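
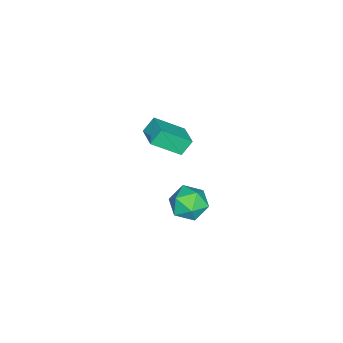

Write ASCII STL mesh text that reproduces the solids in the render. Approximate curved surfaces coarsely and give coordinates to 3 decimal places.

solid 
facet normal -0.407 0.687 -0.602
outer loop
vertex -3.46 -0.278 -0.935
vertex -2.524 0.472 -0.712
vertex -3.009 -0.63 -1.642
endloop
endfacet
facet normal -0.767 -0.615 -0.183
outer loop
vertex -2.296 -1.832 -0.588
vertex -3.46 -0.278 -0.935
vertex -3.009 -0.63 -1.642
endloop
endfacet
facet normal -0.407 0.687 -0.602
outer loop
vertex -3.009 -0.63 -1.642
vertex -2.524 0.472 -0.712
vertex -2.073 0.12 -1.419
endloop
endfacet
facet normal 0.496 -0.388 -0.777
outer loop
vertex -2.073 0.12 -1.419
vertex -2.296 -1.832 -0.588
vertex -3.009 -0.63 -1.642
endloop
endfacet
facet normal -0.496 0.388 0.777
outer loop
vertex -3.46 -0.278 -0.935
vertex -1.811 -0.73 0.342
vertex -2.524 0.472 -0.712
endloop
endfacet
facet normal -0.767 -0.615 -0.183
outer loop
vertex -2.747 -1.48 0.119
vertex -3.46 -0.278 -0.935
vertex -2.296 -1.832 -0.588
endloop
endfacet
facet normal -0.496 0.388 0.777
outer loop
vertex -2.747 -1.48 0.119
vertex -1.811 -0.73 0.342
vertex -3.46 -0.278 -0.935
endloop
endfacet
facet normal 0.767 0.615 0.183
outer loop
vertex -2.524 0.472 -0.712
vertex -1.811 -0.73 0.342
vertex -2.073 0.12 -1.419
endloop
endfacet
facet normal 0.496 -0.388 -0.777
outer loop
vertex -1.36 -1.082 -0.365
vertex -2.296 -1.832 -0.588
vertex -2.073 0.12 -1.419
endloop
endfacet
facet normal 0.767 0.615 0.183
outer loop
vertex -2.073 0.12 -1.419
vertex -1.811 -0.73 0.342
vertex -1.36 -1.082 -0.365
endloop
endfacet
facet normal 0.407 -0.687 0.602
outer loop
vertex -1.36 -1.082 -0.365
vertex -2.747 -1.48 0.119
vertex -2.296 -1.832 -0.588
endloop
endfacet
facet normal 0.407 -0.687 0.602
outer loop
vertex -1.811 -0.73 0.342
vertex -2.747 -1.48 0.119
vertex -1.36 -1.082 -0.365
endloop
endfacet
facet normal -0.927 0.155 -0.341
outer loop
vertex 2.548 2.885 0.513
vertex 2.287 2.062 0.848
vertex 2.22 2.819 1.375
endloop
endfacet
facet normal -0.610 0.773 -0.173
outer loop
vertex 2.548 2.885 0.513
vertex 2.22 2.819 1.375
vertex 2.952 3.357 1.198
endloop
endfacet
facet normal -0.014 0.827 -0.562
outer loop
vertex 2.548 2.885 0.513
vertex 2.952 3.357 1.198
vertex 3.471 2.933 0.56
endloop
endfacet
facet normal 0.037 0.243 -0.969
outer loop
vertex 2.548 2.885 0.513
vertex 3.471 2.933 0.56
vertex 3.06 2.133 0.344
endloop
endfacet
facet normal -0.527 -0.172 -0.832
outer loop
vertex 2.548 2.885 0.513
vertex 3.06 2.133 0.344
vertex 2.287 2.062 0.848
endloop
endfacet
facet normal -0.424 0.746 0.515
outer loop
vertex 2.952 3.357 1.198
vertex 2.22 2.819 1.375
vertex 2.94 2.827 1.956
endloop
endfacet
facet normal -0.936 -0.253 0.244
outer loop
vertex 2.22 2.819 1.375
vertex 2.287 2.062 0.848
vertex 2.529 2.027 1.74
endloop
endfacet
facet normal -0.288 -0.783 -0.552
outer loop
vertex 2.287 2.062 0.848
vertex 3.06 2.133 0.344
vertex 3.048 1.603 1.102
endloop
endfacet
facet normal 0.625 -0.112 -0.773
outer loop
vertex 3.06 2.133 0.344
vertex 3.471 2.933 0.56
vertex 3.78 2.141 0.925
endloop
endfacet
facet normal 0.541 0.833 -0.114
outer loop
vertex 3.471 2.933 0.56
vertex 2.952 3.357 1.198
vertex 3.713 2.898 1.452
endloop
endfacet
facet normal -0.037 -0.243 0.969
outer loop
vertex 3.452 2.075 1.787
vertex 2.94 2.827 1.956
vertex 2.529 2.027 1.74
endloop
endfacet
facet normal 0.014 -0.827 0.562
outer loop
vertex 3.452 2.075 1.787
vertex 2.529 2.027 1.74
vertex 3.048 1.603 1.102
endloop
endfacet
facet normal 0.610 -0.773 0.173
outer loop
vertex 3.452 2.075 1.787
vertex 3.048 1.603 1.102
vertex 3.78 2.141 0.925
endloop
endfacet
facet normal 0.927 -0.155 0.341
outer loop
vertex 3.452 2.075 1.787
vertex 3.78 2.141 0.925
vertex 3.713 2.898 1.452
endloop
endfacet
facet normal 0.527 0.172 0.832
outer loop
vertex 3.452 2.075 1.787
vertex 3.713 2.898 1.452
vertex 2.94 2.827 1.956
endloop
endfacet
facet normal -0.625 0.112 0.773
outer loop
vertex 2.529 2.027 1.74
vertex 2.94 2.827 1.956
vertex 2.22 2.819 1.375
endloop
endfacet
facet normal -0.541 -0.833 0.114
outer loop
vertex 3.048 1.603 1.102
vertex 2.529 2.027 1.74
vertex 2.287 2.062 0.848
endloop
endfacet
facet normal 0.424 -0.746 -0.515
outer loop
vertex 3.78 2.141 0.925
vertex 3.048 1.603 1.102
vertex 3.06 2.133 0.344
endloop
endfacet
facet normal 0.936 0.253 -0.244
outer loop
vertex 3.713 2.898 1.452
vertex 3.78 2.141 0.925
vertex 3.471 2.933 0.56
endloop
endfacet
facet normal 0.288 0.783 0.552
outer loop
vertex 2.94 2.827 1.956
vertex 3.713 2.898 1.452
vertex 2.952 3.357 1.198
endloop
endfacet

endsolid


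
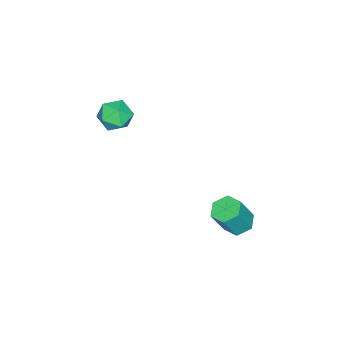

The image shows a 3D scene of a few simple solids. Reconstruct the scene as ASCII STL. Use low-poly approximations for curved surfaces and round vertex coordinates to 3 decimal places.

solid 
facet normal -0.415 0.199 -0.888
outer loop
vertex -1.593 3.385 -4.339
vertex -2.05 3.829 -4.026
vertex -1.426 4.071 -4.263
endloop
endfacet
facet normal 0.879 -0.165 -0.447
outer loop
vertex -1.593 3.385 -4.339
vertex -1.426 4.071 -4.263
vertex -0.972 3.086 -3.006
endloop
endfacet
facet normal 0.879 -0.165 -0.447
outer loop
vertex -0.972 3.086 -3.006
vertex -1.426 4.071 -4.263
vertex -0.805 3.772 -2.93
endloop
endfacet
facet normal 0.412 -0.199 0.889
outer loop
vertex -0.972 3.086 -3.006
vertex -0.805 3.772 -2.93
vertex -1.43 3.531 -2.694
endloop
endfacet
facet normal -0.415 0.199 -0.888
outer loop
vertex -1.426 4.071 -4.263
vertex -2.05 3.829 -4.026
vertex -1.883 4.515 -3.95
endloop
endfacet
facet normal 0.643 0.754 -0.131
outer loop
vertex -1.426 4.071 -4.263
vertex -1.883 4.515 -3.95
vertex -0.805 3.772 -2.93
endloop
endfacet
facet normal 0.643 0.755 -0.130
outer loop
vertex -0.805 3.772 -2.93
vertex -1.883 4.515 -3.95
vertex -1.263 4.216 -2.618
endloop
endfacet
facet normal 0.412 -0.199 0.889
outer loop
vertex -0.805 3.772 -2.93
vertex -1.263 4.216 -2.618
vertex -1.43 3.531 -2.694
endloop
endfacet
facet normal -0.412 0.199 -0.889
outer loop
vertex -1.883 4.515 -3.95
vertex -2.05 3.829 -4.026
vertex -2.508 4.274 -3.714
endloop
endfacet
facet normal -0.235 0.919 0.316
outer loop
vertex -1.883 4.515 -3.95
vertex -2.508 4.274 -3.714
vertex -1.263 4.216 -2.618
endloop
endfacet
facet normal -0.235 0.919 0.316
outer loop
vertex -1.263 4.216 -2.618
vertex -2.508 4.274 -3.714
vertex -1.887 3.975 -2.381
endloop
endfacet
facet normal 0.414 -0.200 0.888
outer loop
vertex -1.263 4.216 -2.618
vertex -1.887 3.975 -2.381
vertex -1.43 3.531 -2.694
endloop
endfacet
facet normal -0.412 0.199 -0.889
outer loop
vertex -2.508 4.274 -3.714
vertex -2.05 3.829 -4.026
vertex -2.675 3.588 -3.79
endloop
endfacet
facet normal -0.879 0.165 0.447
outer loop
vertex -2.508 4.274 -3.714
vertex -2.675 3.588 -3.79
vertex -1.887 3.975 -2.381
endloop
endfacet
facet normal -0.879 0.165 0.447
outer loop
vertex -1.887 3.975 -2.381
vertex -2.675 3.588 -3.79
vertex -2.054 3.289 -2.457
endloop
endfacet
facet normal 0.415 -0.199 0.888
outer loop
vertex -1.887 3.975 -2.381
vertex -2.054 3.289 -2.457
vertex -1.43 3.531 -2.694
endloop
endfacet
facet normal -0.412 0.199 -0.889
outer loop
vertex -2.675 3.588 -3.79
vertex -2.05 3.829 -4.026
vertex -2.217 3.144 -4.102
endloop
endfacet
facet normal -0.643 -0.755 0.130
outer loop
vertex -2.675 3.588 -3.79
vertex -2.217 3.144 -4.102
vertex -2.054 3.289 -2.457
endloop
endfacet
facet normal -0.644 -0.754 0.130
outer loop
vertex -2.054 3.289 -2.457
vertex -2.217 3.144 -4.102
vertex -1.597 2.845 -2.77
endloop
endfacet
facet normal 0.415 -0.199 0.888
outer loop
vertex -2.054 3.289 -2.457
vertex -1.597 2.845 -2.77
vertex -1.43 3.531 -2.694
endloop
endfacet
facet normal -0.414 0.200 -0.888
outer loop
vertex -2.217 3.144 -4.102
vertex -2.05 3.829 -4.026
vertex -1.593 3.385 -4.339
endloop
endfacet
facet normal 0.235 -0.919 -0.316
outer loop
vertex -2.217 3.144 -4.102
vertex -1.593 3.385 -4.339
vertex -1.597 2.845 -2.77
endloop
endfacet
facet normal 0.235 -0.919 -0.316
outer loop
vertex -1.597 2.845 -2.77
vertex -1.593 3.385 -4.339
vertex -0.972 3.086 -3.006
endloop
endfacet
facet normal 0.412 -0.199 0.889
outer loop
vertex -1.597 2.845 -2.77
vertex -0.972 3.086 -3.006
vertex -1.43 3.531 -2.694
endloop
endfacet
facet normal -0.298 0.564 0.770
outer loop
vertex -1.658 -0.917 1.334
vertex -1.902 -1.608 1.746
vertex -1.118 -1.319 1.838
endloop
endfacet
facet normal 0.249 0.869 0.427
outer loop
vertex -1.658 -0.917 1.334
vertex -1.118 -1.319 1.838
vertex -0.859 -1.027 1.093
endloop
endfacet
facet normal 0.057 0.966 -0.252
outer loop
vertex -1.658 -0.917 1.334
vertex -0.859 -1.027 1.093
vertex -1.485 -1.134 0.541
endloop
endfacet
facet normal -0.610 0.721 -0.330
outer loop
vertex -1.658 -0.917 1.334
vertex -1.485 -1.134 0.541
vertex -2.129 -1.494 0.944
endloop
endfacet
facet normal -0.828 0.472 0.302
outer loop
vertex -1.658 -0.917 1.334
vertex -2.129 -1.494 0.944
vertex -1.902 -1.608 1.746
endloop
endfacet
facet normal 0.798 0.413 0.439
outer loop
vertex -0.859 -1.027 1.093
vertex -1.118 -1.319 1.838
vertex -0.611 -1.786 1.356
endloop
endfacet
facet normal -0.087 -0.080 0.993
outer loop
vertex -1.118 -1.319 1.838
vertex -1.902 -1.608 1.746
vertex -1.255 -2.146 1.759
endloop
endfacet
facet normal -0.945 -0.227 0.235
outer loop
vertex -1.902 -1.608 1.746
vertex -2.129 -1.494 0.944
vertex -1.881 -2.253 1.207
endloop
endfacet
facet normal -0.590 0.173 -0.788
outer loop
vertex -2.129 -1.494 0.944
vertex -1.485 -1.134 0.541
vertex -1.622 -1.961 0.462
endloop
endfacet
facet normal 0.487 0.569 -0.662
outer loop
vertex -1.485 -1.134 0.541
vertex -0.859 -1.027 1.093
vertex -0.838 -1.672 0.554
endloop
endfacet
facet normal 0.610 -0.721 0.330
outer loop
vertex -1.082 -2.363 0.966
vertex -0.611 -1.786 1.356
vertex -1.255 -2.146 1.759
endloop
endfacet
facet normal -0.057 -0.966 0.252
outer loop
vertex -1.082 -2.363 0.966
vertex -1.255 -2.146 1.759
vertex -1.881 -2.253 1.207
endloop
endfacet
facet normal -0.249 -0.869 -0.427
outer loop
vertex -1.082 -2.363 0.966
vertex -1.881 -2.253 1.207
vertex -1.622 -1.961 0.462
endloop
endfacet
facet normal 0.298 -0.564 -0.770
outer loop
vertex -1.082 -2.363 0.966
vertex -1.622 -1.961 0.462
vertex -0.838 -1.672 0.554
endloop
endfacet
facet normal 0.828 -0.472 -0.302
outer loop
vertex -1.082 -2.363 0.966
vertex -0.838 -1.672 0.554
vertex -0.611 -1.786 1.356
endloop
endfacet
facet normal 0.590 -0.173 0.788
outer loop
vertex -1.255 -2.146 1.759
vertex -0.611 -1.786 1.356
vertex -1.118 -1.319 1.838
endloop
endfacet
facet normal -0.487 -0.569 0.662
outer loop
vertex -1.881 -2.253 1.207
vertex -1.255 -2.146 1.759
vertex -1.902 -1.608 1.746
endloop
endfacet
facet normal -0.798 -0.413 -0.439
outer loop
vertex -1.622 -1.961 0.462
vertex -1.881 -2.253 1.207
vertex -2.129 -1.494 0.944
endloop
endfacet
facet normal 0.087 0.080 -0.993
outer loop
vertex -0.838 -1.672 0.554
vertex -1.622 -1.961 0.462
vertex -1.485 -1.134 0.541
endloop
endfacet
facet normal 0.945 0.227 -0.235
outer loop
vertex -0.611 -1.786 1.356
vertex -0.838 -1.672 0.554
vertex -0.859 -1.027 1.093
endloop
endfacet

endsolid


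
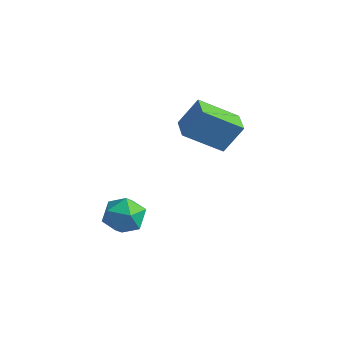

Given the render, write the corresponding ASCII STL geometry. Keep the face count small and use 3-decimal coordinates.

solid 
facet normal 0.192 0.981 0.013
outer loop
vertex 1.138 -1.623 -2.114
vertex 0.679 -1.542 -1.439
vertex 1.481 -1.7 -1.373
endloop
endfacet
facet normal 0.735 0.620 -0.276
outer loop
vertex 1.138 -1.623 -2.114
vertex 1.481 -1.7 -1.373
vertex 1.689 -2.215 -1.976
endloop
endfacet
facet normal 0.484 0.255 -0.837
outer loop
vertex 1.138 -1.623 -2.114
vertex 1.689 -2.215 -1.976
vertex 1.015 -2.376 -2.415
endloop
endfacet
facet normal -0.213 0.392 -0.895
outer loop
vertex 1.138 -1.623 -2.114
vertex 1.015 -2.376 -2.415
vertex 0.391 -1.96 -2.084
endloop
endfacet
facet normal -0.394 0.841 -0.369
outer loop
vertex 1.138 -1.623 -2.114
vertex 0.391 -1.96 -2.084
vertex 0.679 -1.542 -1.439
endloop
endfacet
facet normal 0.967 0.147 0.208
outer loop
vertex 1.689 -2.215 -1.976
vertex 1.481 -1.7 -1.373
vertex 1.569 -2.5 -1.216
endloop
endfacet
facet normal 0.089 0.733 0.674
outer loop
vertex 1.481 -1.7 -1.373
vertex 0.679 -1.542 -1.439
vertex 0.945 -2.084 -0.885
endloop
endfacet
facet normal -0.860 0.508 0.055
outer loop
vertex 0.679 -1.542 -1.439
vertex 0.391 -1.96 -2.084
vertex 0.271 -2.245 -1.324
endloop
endfacet
facet normal -0.567 -0.218 -0.794
outer loop
vertex 0.391 -1.96 -2.084
vertex 1.015 -2.376 -2.415
vertex 0.479 -2.76 -1.927
endloop
endfacet
facet normal 0.561 -0.440 -0.701
outer loop
vertex 1.015 -2.376 -2.415
vertex 1.689 -2.215 -1.976
vertex 1.281 -2.918 -1.861
endloop
endfacet
facet normal 0.213 -0.392 0.895
outer loop
vertex 0.822 -2.837 -1.186
vertex 1.569 -2.5 -1.216
vertex 0.945 -2.084 -0.885
endloop
endfacet
facet normal -0.484 -0.255 0.837
outer loop
vertex 0.822 -2.837 -1.186
vertex 0.945 -2.084 -0.885
vertex 0.271 -2.245 -1.324
endloop
endfacet
facet normal -0.735 -0.620 0.276
outer loop
vertex 0.822 -2.837 -1.186
vertex 0.271 -2.245 -1.324
vertex 0.479 -2.76 -1.927
endloop
endfacet
facet normal -0.192 -0.981 -0.013
outer loop
vertex 0.822 -2.837 -1.186
vertex 0.479 -2.76 -1.927
vertex 1.281 -2.918 -1.861
endloop
endfacet
facet normal 0.394 -0.841 0.369
outer loop
vertex 0.822 -2.837 -1.186
vertex 1.281 -2.918 -1.861
vertex 1.569 -2.5 -1.216
endloop
endfacet
facet normal 0.567 0.218 0.794
outer loop
vertex 0.945 -2.084 -0.885
vertex 1.569 -2.5 -1.216
vertex 1.481 -1.7 -1.373
endloop
endfacet
facet normal -0.561 0.440 0.701
outer loop
vertex 0.271 -2.245 -1.324
vertex 0.945 -2.084 -0.885
vertex 0.679 -1.542 -1.439
endloop
endfacet
facet normal -0.967 -0.147 -0.208
outer loop
vertex 0.479 -2.76 -1.927
vertex 0.271 -2.245 -1.324
vertex 0.391 -1.96 -2.084
endloop
endfacet
facet normal -0.089 -0.733 -0.674
outer loop
vertex 1.281 -2.918 -1.861
vertex 0.479 -2.76 -1.927
vertex 1.015 -2.376 -2.415
endloop
endfacet
facet normal 0.860 -0.508 -0.055
outer loop
vertex 1.569 -2.5 -1.216
vertex 1.281 -2.918 -1.861
vertex 1.689 -2.215 -1.976
endloop
endfacet
facet normal -0.788 0.614 -0.038
outer loop
vertex 0.322 0.996 1.033
vertex 0.716 1.567 2.085
vertex 1.208 2.075 0.116
endloop
endfacet
facet normal -0.313 -0.453 -0.835
outer loop
vertex 2.004 1.453 0.155
vertex 0.322 0.996 1.033
vertex 1.208 2.075 0.116
endloop
endfacet
facet normal -0.787 0.615 -0.038
outer loop
vertex 1.208 2.075 0.116
vertex 0.716 1.567 2.085
vertex 1.603 2.645 1.168
endloop
endfacet
facet normal 0.531 0.645 -0.549
outer loop
vertex 1.603 2.645 1.168
vertex 2.004 1.453 0.155
vertex 1.208 2.075 0.116
endloop
endfacet
facet normal -0.531 -0.645 0.549
outer loop
vertex 0.322 0.996 1.033
vertex 1.512 0.945 2.124
vertex 0.716 1.567 2.085
endloop
endfacet
facet normal -0.313 -0.453 -0.835
outer loop
vertex 1.117 0.375 1.072
vertex 0.322 0.996 1.033
vertex 2.004 1.453 0.155
endloop
endfacet
facet normal -0.531 -0.645 0.549
outer loop
vertex 1.117 0.375 1.072
vertex 1.512 0.945 2.124
vertex 0.322 0.996 1.033
endloop
endfacet
facet normal 0.313 0.453 0.835
outer loop
vertex 0.716 1.567 2.085
vertex 1.512 0.945 2.124
vertex 1.603 2.645 1.168
endloop
endfacet
facet normal 0.531 0.645 -0.549
outer loop
vertex 2.398 2.024 1.207
vertex 2.004 1.453 0.155
vertex 1.603 2.645 1.168
endloop
endfacet
facet normal 0.313 0.453 0.835
outer loop
vertex 1.603 2.645 1.168
vertex 1.512 0.945 2.124
vertex 2.398 2.024 1.207
endloop
endfacet
facet normal 0.788 -0.615 0.039
outer loop
vertex 2.398 2.024 1.207
vertex 1.117 0.375 1.072
vertex 2.004 1.453 0.155
endloop
endfacet
facet normal 0.788 -0.615 0.037
outer loop
vertex 1.512 0.945 2.124
vertex 1.117 0.375 1.072
vertex 2.398 2.024 1.207
endloop
endfacet

endsolid


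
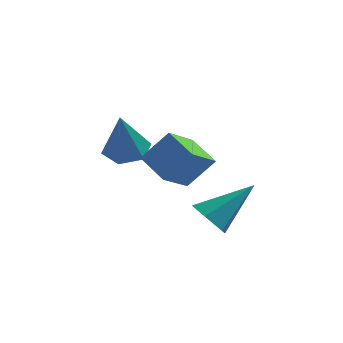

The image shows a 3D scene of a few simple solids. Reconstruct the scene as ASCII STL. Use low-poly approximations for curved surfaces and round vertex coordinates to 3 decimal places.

solid 
facet normal -0.638 -0.477 -0.604
outer loop
vertex 0.999 -4.246 -2.12
vertex 0.463 -4.311 -1.503
vertex 0.442 -3.657 -1.997
endloop
endfacet
facet normal 0.551 0.634 -0.542
outer loop
vertex 0.999 -4.246 -2.12
vertex 0.442 -3.657 -1.997
vertex 1.777 -3.329 -0.257
endloop
endfacet
facet normal -0.638 -0.477 -0.604
outer loop
vertex 0.442 -3.657 -1.997
vertex 0.463 -4.311 -1.503
vertex -0.094 -3.723 -1.379
endloop
endfacet
facet normal -0.178 0.983 -0.049
outer loop
vertex 0.442 -3.657 -1.997
vertex -0.094 -3.723 -1.379
vertex 1.777 -3.329 -0.257
endloop
endfacet
facet normal -0.638 -0.477 -0.605
outer loop
vertex -0.094 -3.723 -1.379
vertex 0.463 -4.311 -1.503
vertex -0.073 -4.377 -0.886
endloop
endfacet
facet normal -0.520 0.504 0.690
outer loop
vertex -0.094 -3.723 -1.379
vertex -0.073 -4.377 -0.886
vertex 1.777 -3.329 -0.257
endloop
endfacet
facet normal -0.638 -0.477 -0.605
outer loop
vertex -0.073 -4.377 -0.886
vertex 0.463 -4.311 -1.503
vertex 0.484 -4.966 -1.009
endloop
endfacet
facet normal -0.135 -0.323 0.937
outer loop
vertex -0.073 -4.377 -0.886
vertex 0.484 -4.966 -1.009
vertex 1.777 -3.329 -0.257
endloop
endfacet
facet normal -0.638 -0.477 -0.605
outer loop
vertex 0.484 -4.966 -1.009
vertex 0.463 -4.311 -1.503
vertex 1.02 -4.9 -1.626
endloop
endfacet
facet normal 0.593 -0.672 0.443
outer loop
vertex 0.484 -4.966 -1.009
vertex 1.02 -4.9 -1.626
vertex 1.777 -3.329 -0.257
endloop
endfacet
facet normal -0.638 -0.477 -0.604
outer loop
vertex 1.02 -4.9 -1.626
vertex 0.463 -4.311 -1.503
vertex 0.999 -4.246 -2.12
endloop
endfacet
facet normal 0.936 -0.193 -0.296
outer loop
vertex 1.02 -4.9 -1.626
vertex 0.999 -4.246 -2.12
vertex 1.777 -3.329 -0.257
endloop
endfacet
facet normal -0.715 0.589 0.377
outer loop
vertex -2.447 -1.79 -0.218
vertex -1.539 -1.404 0.899
vertex -1.894 -0.558 -1.094
endloop
endfacet
facet normal -0.610 -0.259 -0.749
outer loop
vertex -0.901 -1.376 -1.619
vertex -2.447 -1.79 -0.218
vertex -1.894 -0.558 -1.094
endloop
endfacet
facet normal -0.715 0.589 0.377
outer loop
vertex -1.894 -0.558 -1.094
vertex -1.539 -1.404 0.899
vertex -0.986 -0.171 0.023
endloop
endfacet
facet normal 0.343 0.766 -0.544
outer loop
vertex -0.986 -0.171 0.023
vertex -0.901 -1.376 -1.619
vertex -1.894 -0.558 -1.094
endloop
endfacet
facet normal -0.343 -0.766 0.544
outer loop
vertex -2.447 -1.79 -0.218
vertex -0.546 -2.222 0.374
vertex -1.539 -1.404 0.899
endloop
endfacet
facet normal -0.610 -0.259 -0.749
outer loop
vertex -1.454 -2.609 -0.743
vertex -2.447 -1.79 -0.218
vertex -0.901 -1.376 -1.619
endloop
endfacet
facet normal -0.343 -0.765 0.544
outer loop
vertex -1.454 -2.609 -0.743
vertex -0.546 -2.222 0.374
vertex -2.447 -1.79 -0.218
endloop
endfacet
facet normal 0.609 0.259 0.749
outer loop
vertex -1.539 -1.404 0.899
vertex -0.546 -2.222 0.374
vertex -0.986 -0.171 0.023
endloop
endfacet
facet normal 0.344 0.765 -0.544
outer loop
vertex 0.007 -0.99 -0.502
vertex -0.901 -1.376 -1.619
vertex -0.986 -0.171 0.023
endloop
endfacet
facet normal 0.610 0.259 0.749
outer loop
vertex -0.986 -0.171 0.023
vertex -0.546 -2.222 0.374
vertex 0.007 -0.99 -0.502
endloop
endfacet
facet normal 0.715 -0.589 -0.378
outer loop
vertex 0.007 -0.99 -0.502
vertex -1.454 -2.609 -0.743
vertex -0.901 -1.376 -1.619
endloop
endfacet
facet normal 0.715 -0.589 -0.377
outer loop
vertex -0.546 -2.222 0.374
vertex -1.454 -2.609 -0.743
vertex 0.007 -0.99 -0.502
endloop
endfacet
facet normal -0.011 0.423 -0.906
outer loop
vertex -2.226 -1.099 0.145
vertex -3.021 -1.444 -0.006
vertex -2.95 -0.649 0.364
endloop
endfacet
facet normal 0.538 0.560 0.630
outer loop
vertex -2.226 -1.099 0.145
vertex -2.95 -0.649 0.364
vertex -2.999 -2.336 1.906
endloop
endfacet
facet normal -0.011 0.423 -0.906
outer loop
vertex -2.95 -0.649 0.364
vertex -3.021 -1.444 -0.006
vertex -3.745 -0.994 0.213
endloop
endfacet
facet normal -0.399 0.625 0.671
outer loop
vertex -2.95 -0.649 0.364
vertex -3.745 -0.994 0.213
vertex -2.999 -2.336 1.906
endloop
endfacet
facet normal -0.011 0.423 -0.906
outer loop
vertex -3.745 -0.994 0.213
vertex -3.021 -1.444 -0.006
vertex -3.817 -1.789 -0.157
endloop
endfacet
facet normal -0.934 -0.078 0.350
outer loop
vertex -3.745 -0.994 0.213
vertex -3.817 -1.789 -0.157
vertex -2.999 -2.336 1.906
endloop
endfacet
facet normal -0.011 0.423 -0.906
outer loop
vertex -3.817 -1.789 -0.157
vertex -3.021 -1.444 -0.006
vertex -3.093 -2.239 -0.376
endloop
endfacet
facet normal -0.531 -0.847 -0.014
outer loop
vertex -3.817 -1.789 -0.157
vertex -3.093 -2.239 -0.376
vertex -2.999 -2.336 1.906
endloop
endfacet
facet normal -0.011 0.423 -0.906
outer loop
vertex -3.093 -2.239 -0.376
vertex -3.021 -1.444 -0.006
vertex -2.298 -1.894 -0.225
endloop
endfacet
facet normal 0.406 -0.912 -0.056
outer loop
vertex -3.093 -2.239 -0.376
vertex -2.298 -1.894 -0.225
vertex -2.999 -2.336 1.906
endloop
endfacet
facet normal -0.011 0.423 -0.906
outer loop
vertex -2.298 -1.894 -0.225
vertex -3.021 -1.444 -0.006
vertex -2.226 -1.099 0.145
endloop
endfacet
facet normal 0.941 -0.209 0.266
outer loop
vertex -2.298 -1.894 -0.225
vertex -2.226 -1.099 0.145
vertex -2.999 -2.336 1.906
endloop
endfacet

endsolid


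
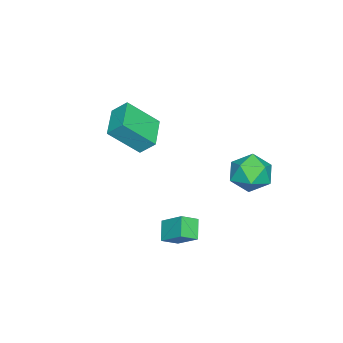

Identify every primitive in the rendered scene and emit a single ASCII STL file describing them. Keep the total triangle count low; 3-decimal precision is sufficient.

solid 
facet normal -0.727 -0.270 0.631
outer loop
vertex 1.702 -0.482 1.112
vertex 1.168 0.006 0.705
vertex 1.406 -1.428 0.366
endloop
endfacet
facet normal 0.643 -0.588 0.491
outer loop
vertex 2.112 -1.166 -0.245
vertex 1.702 -0.482 1.112
vertex 1.406 -1.428 0.366
endloop
endfacet
facet normal -0.728 -0.270 0.631
outer loop
vertex 1.406 -1.428 0.366
vertex 1.168 0.006 0.705
vertex 0.872 -0.939 -0.041
endloop
endfacet
facet normal -0.239 -0.762 -0.602
outer loop
vertex 0.872 -0.939 -0.041
vertex 2.112 -1.166 -0.245
vertex 1.406 -1.428 0.366
endloop
endfacet
facet normal 0.238 0.762 0.602
outer loop
vertex 1.702 -0.482 1.112
vertex 1.874 0.268 0.094
vertex 1.168 0.006 0.705
endloop
endfacet
facet normal 0.642 -0.589 0.491
outer loop
vertex 2.408 -0.221 0.501
vertex 1.702 -0.482 1.112
vertex 2.112 -1.166 -0.245
endloop
endfacet
facet normal 0.239 0.762 0.602
outer loop
vertex 2.408 -0.221 0.501
vertex 1.874 0.268 0.094
vertex 1.702 -0.482 1.112
endloop
endfacet
facet normal -0.643 0.588 -0.490
outer loop
vertex 1.168 0.006 0.705
vertex 1.874 0.268 0.094
vertex 0.872 -0.939 -0.041
endloop
endfacet
facet normal -0.239 -0.763 -0.601
outer loop
vertex 1.578 -0.678 -0.652
vertex 2.112 -1.166 -0.245
vertex 0.872 -0.939 -0.041
endloop
endfacet
facet normal -0.642 0.588 -0.491
outer loop
vertex 0.872 -0.939 -0.041
vertex 1.874 0.268 0.094
vertex 1.578 -0.678 -0.652
endloop
endfacet
facet normal 0.728 0.270 -0.631
outer loop
vertex 1.578 -0.678 -0.652
vertex 2.408 -0.221 0.501
vertex 2.112 -1.166 -0.245
endloop
endfacet
facet normal 0.728 0.270 -0.631
outer loop
vertex 1.874 0.268 0.094
vertex 2.408 -0.221 0.501
vertex 1.578 -0.678 -0.652
endloop
endfacet
facet normal -0.164 0.962 0.220
outer loop
vertex -3.212 1.43 0.223
vertex -4.046 1.168 0.748
vertex -3.141 1.215 1.217
endloop
endfacet
facet normal 0.534 0.833 0.142
outer loop
vertex -3.212 1.43 0.223
vertex -3.141 1.215 1.217
vertex -2.432 0.871 0.569
endloop
endfacet
facet normal 0.639 0.573 -0.514
outer loop
vertex -3.212 1.43 0.223
vertex -2.432 0.871 0.569
vertex -2.899 0.612 -0.3
endloop
endfacet
facet normal 0.006 0.540 -0.841
outer loop
vertex -3.212 1.43 0.223
vertex -2.899 0.612 -0.3
vertex -3.896 0.796 -0.189
endloop
endfacet
facet normal -0.490 0.781 -0.388
outer loop
vertex -3.212 1.43 0.223
vertex -3.896 0.796 -0.189
vertex -4.046 1.168 0.748
endloop
endfacet
facet normal 0.719 0.329 0.612
outer loop
vertex -2.432 0.871 0.569
vertex -3.141 1.215 1.217
vertex -2.784 0.264 1.309
endloop
endfacet
facet normal -0.410 0.537 0.737
outer loop
vertex -3.141 1.215 1.217
vertex -4.046 1.168 0.748
vertex -3.781 0.448 1.42
endloop
endfacet
facet normal -0.938 0.243 -0.247
outer loop
vertex -4.046 1.168 0.748
vertex -3.896 0.796 -0.189
vertex -4.248 0.189 0.551
endloop
endfacet
facet normal -0.136 -0.146 -0.980
outer loop
vertex -3.896 0.796 -0.189
vertex -2.899 0.612 -0.3
vertex -3.539 -0.155 -0.097
endloop
endfacet
facet normal 0.888 -0.093 -0.450
outer loop
vertex -2.899 0.612 -0.3
vertex -2.432 0.871 0.569
vertex -2.634 -0.108 0.372
endloop
endfacet
facet normal -0.006 -0.540 0.841
outer loop
vertex -3.468 -0.37 0.897
vertex -2.784 0.264 1.309
vertex -3.781 0.448 1.42
endloop
endfacet
facet normal -0.639 -0.573 0.514
outer loop
vertex -3.468 -0.37 0.897
vertex -3.781 0.448 1.42
vertex -4.248 0.189 0.551
endloop
endfacet
facet normal -0.534 -0.833 -0.142
outer loop
vertex -3.468 -0.37 0.897
vertex -4.248 0.189 0.551
vertex -3.539 -0.155 -0.097
endloop
endfacet
facet normal 0.164 -0.962 -0.220
outer loop
vertex -3.468 -0.37 0.897
vertex -3.539 -0.155 -0.097
vertex -2.634 -0.108 0.372
endloop
endfacet
facet normal 0.490 -0.781 0.388
outer loop
vertex -3.468 -0.37 0.897
vertex -2.634 -0.108 0.372
vertex -2.784 0.264 1.309
endloop
endfacet
facet normal 0.136 0.146 0.980
outer loop
vertex -3.781 0.448 1.42
vertex -2.784 0.264 1.309
vertex -3.141 1.215 1.217
endloop
endfacet
facet normal -0.888 0.093 0.450
outer loop
vertex -4.248 0.189 0.551
vertex -3.781 0.448 1.42
vertex -4.046 1.168 0.748
endloop
endfacet
facet normal -0.719 -0.329 -0.612
outer loop
vertex -3.539 -0.155 -0.097
vertex -4.248 0.189 0.551
vertex -3.896 0.796 -0.189
endloop
endfacet
facet normal 0.410 -0.537 -0.737
outer loop
vertex -2.634 -0.108 0.372
vertex -3.539 -0.155 -0.097
vertex -2.899 0.612 -0.3
endloop
endfacet
facet normal 0.938 -0.243 0.247
outer loop
vertex -2.784 0.264 1.309
vertex -2.634 -0.108 0.372
vertex -2.432 0.871 0.569
endloop
endfacet
facet normal -0.936 -0.278 0.216
outer loop
vertex -1.907 -4.962 3.821
vertex -1.957 -4.299 4.458
vertex -2.533 -3.816 2.582
endloop
endfacet
facet normal 0.053 -0.720 -0.692
outer loop
vertex -1.063 -3.381 2.242
vertex -1.907 -4.962 3.821
vertex -2.533 -3.816 2.582
endloop
endfacet
facet normal -0.936 -0.277 0.216
outer loop
vertex -2.533 -3.816 2.582
vertex -1.957 -4.299 4.458
vertex -2.582 -3.154 3.218
endloop
endfacet
facet normal -0.348 0.636 -0.689
outer loop
vertex -2.582 -3.154 3.218
vertex -1.063 -3.381 2.242
vertex -2.533 -3.816 2.582
endloop
endfacet
facet normal 0.348 -0.636 0.689
outer loop
vertex -1.907 -4.962 3.821
vertex -0.487 -3.864 4.118
vertex -1.957 -4.299 4.458
endloop
endfacet
facet normal 0.054 -0.720 -0.692
outer loop
vertex -0.438 -4.526 3.482
vertex -1.907 -4.962 3.821
vertex -1.063 -3.381 2.242
endloop
endfacet
facet normal 0.348 -0.636 0.689
outer loop
vertex -0.438 -4.526 3.482
vertex -0.487 -3.864 4.118
vertex -1.907 -4.962 3.821
endloop
endfacet
facet normal -0.053 0.720 0.692
outer loop
vertex -1.957 -4.299 4.458
vertex -0.487 -3.864 4.118
vertex -2.582 -3.154 3.218
endloop
endfacet
facet normal -0.348 0.636 -0.689
outer loop
vertex -1.113 -2.718 2.879
vertex -1.063 -3.381 2.242
vertex -2.582 -3.154 3.218
endloop
endfacet
facet normal -0.054 0.719 0.693
outer loop
vertex -2.582 -3.154 3.218
vertex -0.487 -3.864 4.118
vertex -1.113 -2.718 2.879
endloop
endfacet
facet normal 0.936 0.278 -0.215
outer loop
vertex -1.113 -2.718 2.879
vertex -0.438 -4.526 3.482
vertex -1.063 -3.381 2.242
endloop
endfacet
facet normal 0.936 0.277 -0.216
outer loop
vertex -0.487 -3.864 4.118
vertex -0.438 -4.526 3.482
vertex -1.113 -2.718 2.879
endloop
endfacet

endsolid


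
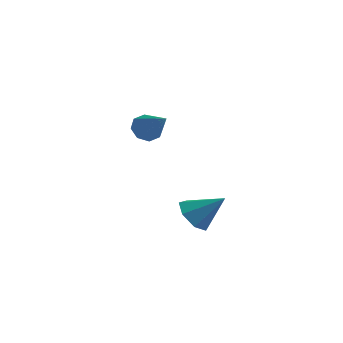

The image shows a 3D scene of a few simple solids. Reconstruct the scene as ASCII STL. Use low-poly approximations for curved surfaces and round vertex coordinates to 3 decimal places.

solid 
facet normal -0.643 0.491 -0.588
outer loop
vertex -3.873 3.099 2.909
vertex -4.317 3.006 3.317
vertex -3.9 3.442 3.225
endloop
endfacet
facet normal 0.934 0.280 -0.224
outer loop
vertex -3.873 3.099 2.909
vertex -3.9 3.442 3.225
vertex -3.283 2.214 4.263
endloop
endfacet
facet normal -0.643 0.492 -0.587
outer loop
vertex -3.9 3.442 3.225
vertex -4.317 3.006 3.317
vertex -4.171 3.529 3.595
endloop
endfacet
facet normal 0.684 0.640 0.350
outer loop
vertex -3.9 3.442 3.225
vertex -4.171 3.529 3.595
vertex -3.283 2.214 4.263
endloop
endfacet
facet normal -0.642 0.492 -0.588
outer loop
vertex -4.171 3.529 3.595
vertex -4.317 3.006 3.317
vertex -4.528 3.31 3.802
endloop
endfacet
facet normal 0.158 0.530 0.833
outer loop
vertex -4.171 3.529 3.595
vertex -4.528 3.31 3.802
vertex -3.283 2.214 4.263
endloop
endfacet
facet normal -0.643 0.491 -0.588
outer loop
vertex -4.528 3.31 3.802
vertex -4.317 3.006 3.317
vertex -4.761 2.913 3.725
endloop
endfacet
facet normal -0.336 0.015 0.942
outer loop
vertex -4.528 3.31 3.802
vertex -4.761 2.913 3.725
vertex -3.283 2.214 4.263
endloop
endfacet
facet normal -0.643 0.492 -0.587
outer loop
vertex -4.761 2.913 3.725
vertex -4.317 3.006 3.317
vertex -4.734 2.571 3.409
endloop
endfacet
facet normal -0.509 -0.605 0.612
outer loop
vertex -4.761 2.913 3.725
vertex -4.734 2.571 3.409
vertex -3.283 2.214 4.263
endloop
endfacet
facet normal -0.643 0.492 -0.588
outer loop
vertex -4.734 2.571 3.409
vertex -4.317 3.006 3.317
vertex -4.463 2.483 3.039
endloop
endfacet
facet normal -0.260 -0.965 0.039
outer loop
vertex -4.734 2.571 3.409
vertex -4.463 2.483 3.039
vertex -3.283 2.214 4.263
endloop
endfacet
facet normal -0.642 0.492 -0.588
outer loop
vertex -4.463 2.483 3.039
vertex -4.317 3.006 3.317
vertex -4.106 2.702 2.832
endloop
endfacet
facet normal 0.267 -0.855 -0.445
outer loop
vertex -4.463 2.483 3.039
vertex -4.106 2.702 2.832
vertex -3.283 2.214 4.263
endloop
endfacet
facet normal -0.643 0.491 -0.588
outer loop
vertex -4.106 2.702 2.832
vertex -4.317 3.006 3.317
vertex -3.873 3.099 2.909
endloop
endfacet
facet normal 0.761 -0.339 -0.553
outer loop
vertex -4.106 2.702 2.832
vertex -3.873 3.099 2.909
vertex -3.283 2.214 4.263
endloop
endfacet
facet normal -0.743 -0.163 -0.649
outer loop
vertex -0.48 -1.538 1.276
vertex -0.967 -1.347 1.785
vertex -0.631 -0.923 1.294
endloop
endfacet
facet normal 0.892 0.230 -0.388
outer loop
vertex -0.48 -1.538 1.276
vertex -0.631 -0.923 1.294
vertex 0.007 -1.133 2.635
endloop
endfacet
facet normal -0.743 -0.163 -0.649
outer loop
vertex -0.631 -0.923 1.294
vertex -0.967 -1.347 1.785
vertex -1.035 -0.627 1.682
endloop
endfacet
facet normal 0.515 0.850 -0.112
outer loop
vertex -0.631 -0.923 1.294
vertex -1.035 -0.627 1.682
vertex 0.007 -1.133 2.635
endloop
endfacet
facet normal -0.743 -0.163 -0.649
outer loop
vertex -1.035 -0.627 1.682
vertex -0.967 -1.347 1.785
vertex -1.388 -0.873 2.148
endloop
endfacet
facet normal 0.001 0.884 0.468
outer loop
vertex -1.035 -0.627 1.682
vertex -1.388 -0.873 2.148
vertex 0.007 -1.133 2.635
endloop
endfacet
facet normal -0.743 -0.163 -0.649
outer loop
vertex -1.388 -0.873 2.148
vertex -0.967 -1.347 1.785
vertex -1.423 -1.476 2.34
endloop
endfacet
facet normal -0.262 0.307 0.915
outer loop
vertex -1.388 -0.873 2.148
vertex -1.423 -1.476 2.34
vertex 0.007 -1.133 2.635
endloop
endfacet
facet normal -0.743 -0.163 -0.649
outer loop
vertex -1.423 -1.476 2.34
vertex -0.967 -1.347 1.785
vertex -1.115 -1.981 2.114
endloop
endfacet
facet normal -0.077 -0.446 0.892
outer loop
vertex -1.423 -1.476 2.34
vertex -1.115 -1.981 2.114
vertex 0.007 -1.133 2.635
endloop
endfacet
facet normal -0.743 -0.163 -0.649
outer loop
vertex -1.115 -1.981 2.114
vertex -0.967 -1.347 1.785
vertex -0.695 -2.009 1.64
endloop
endfacet
facet normal 0.417 -0.808 0.417
outer loop
vertex -1.115 -1.981 2.114
vertex -0.695 -2.009 1.64
vertex 0.007 -1.133 2.635
endloop
endfacet
facet normal -0.743 -0.163 -0.649
outer loop
vertex -0.695 -2.009 1.64
vertex -0.967 -1.347 1.785
vertex -0.48 -1.538 1.276
endloop
endfacet
facet normal 0.849 -0.506 -0.153
outer loop
vertex -0.695 -2.009 1.64
vertex -0.48 -1.538 1.276
vertex 0.007 -1.133 2.635
endloop
endfacet

endsolid


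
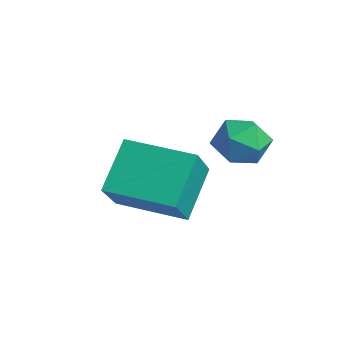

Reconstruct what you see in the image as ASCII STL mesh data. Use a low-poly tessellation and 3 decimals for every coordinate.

solid 
facet normal -0.738 -0.669 0.095
outer loop
vertex -2.384 0.623 2.155
vertex -3.026 1.484 3.231
vertex -3.138 1.313 1.154
endloop
endfacet
facet normal 0.422 -0.566 -0.708
outer loop
vertex -1.854 2.476 0.989
vertex -2.384 0.623 2.155
vertex -3.138 1.313 1.154
endloop
endfacet
facet normal -0.738 -0.668 0.095
outer loop
vertex -3.138 1.313 1.154
vertex -3.026 1.484 3.231
vertex -3.779 2.174 2.23
endloop
endfacet
facet normal -0.527 0.482 -0.700
outer loop
vertex -3.779 2.174 2.23
vertex -1.854 2.476 0.989
vertex -3.138 1.313 1.154
endloop
endfacet
facet normal 0.527 -0.482 0.700
outer loop
vertex -2.384 0.623 2.155
vertex -1.742 2.647 3.066
vertex -3.026 1.484 3.231
endloop
endfacet
facet normal 0.422 -0.566 -0.708
outer loop
vertex -1.101 1.786 1.99
vertex -2.384 0.623 2.155
vertex -1.854 2.476 0.989
endloop
endfacet
facet normal 0.527 -0.482 0.700
outer loop
vertex -1.101 1.786 1.99
vertex -1.742 2.647 3.066
vertex -2.384 0.623 2.155
endloop
endfacet
facet normal -0.422 0.566 0.708
outer loop
vertex -3.026 1.484 3.231
vertex -1.742 2.647 3.066
vertex -3.779 2.174 2.23
endloop
endfacet
facet normal -0.527 0.482 -0.700
outer loop
vertex -2.496 3.337 2.065
vertex -1.854 2.476 0.989
vertex -3.779 2.174 2.23
endloop
endfacet
facet normal -0.422 0.566 0.708
outer loop
vertex -3.779 2.174 2.23
vertex -1.742 2.647 3.066
vertex -2.496 3.337 2.065
endloop
endfacet
facet normal 0.738 0.668 -0.094
outer loop
vertex -2.496 3.337 2.065
vertex -1.101 1.786 1.99
vertex -1.854 2.476 0.989
endloop
endfacet
facet normal 0.738 0.668 -0.095
outer loop
vertex -1.742 2.647 3.066
vertex -1.101 1.786 1.99
vertex -2.496 3.337 2.065
endloop
endfacet
facet normal 0.174 0.810 -0.560
outer loop
vertex -0.473 3.412 3.253
vertex -1.111 3.676 3.437
vertex -0.535 3.826 3.833
endloop
endfacet
facet normal 0.783 0.542 -0.303
outer loop
vertex -0.473 3.412 3.253
vertex -0.535 3.826 3.833
vertex -0.123 3.242 3.853
endloop
endfacet
facet normal 0.840 -0.131 -0.527
outer loop
vertex -0.473 3.412 3.253
vertex -0.123 3.242 3.853
vertex -0.444 2.731 3.469
endloop
endfacet
facet normal 0.264 -0.281 -0.923
outer loop
vertex -0.473 3.412 3.253
vertex -0.444 2.731 3.469
vertex -1.055 3.0 3.212
endloop
endfacet
facet normal -0.147 0.301 -0.942
outer loop
vertex -0.473 3.412 3.253
vertex -1.055 3.0 3.212
vertex -1.111 3.676 3.437
endloop
endfacet
facet normal 0.739 0.535 0.409
outer loop
vertex -0.123 3.242 3.853
vertex -0.535 3.826 3.833
vertex -0.545 3.4 4.408
endloop
endfacet
facet normal -0.248 0.969 -0.006
outer loop
vertex -0.535 3.826 3.833
vertex -1.111 3.676 3.437
vertex -1.156 3.669 4.151
endloop
endfacet
facet normal -0.767 0.144 -0.625
outer loop
vertex -1.111 3.676 3.437
vertex -1.055 3.0 3.212
vertex -1.477 3.158 3.767
endloop
endfacet
facet normal -0.102 -0.798 -0.593
outer loop
vertex -1.055 3.0 3.212
vertex -0.444 2.731 3.469
vertex -1.065 2.574 3.787
endloop
endfacet
facet normal 0.830 -0.556 0.047
outer loop
vertex -0.444 2.731 3.469
vertex -0.123 3.242 3.853
vertex -0.489 2.724 4.183
endloop
endfacet
facet normal -0.264 0.281 0.923
outer loop
vertex -1.127 2.988 4.367
vertex -0.545 3.4 4.408
vertex -1.156 3.669 4.151
endloop
endfacet
facet normal -0.840 0.131 0.527
outer loop
vertex -1.127 2.988 4.367
vertex -1.156 3.669 4.151
vertex -1.477 3.158 3.767
endloop
endfacet
facet normal -0.783 -0.542 0.303
outer loop
vertex -1.127 2.988 4.367
vertex -1.477 3.158 3.767
vertex -1.065 2.574 3.787
endloop
endfacet
facet normal -0.174 -0.810 0.560
outer loop
vertex -1.127 2.988 4.367
vertex -1.065 2.574 3.787
vertex -0.489 2.724 4.183
endloop
endfacet
facet normal 0.147 -0.301 0.942
outer loop
vertex -1.127 2.988 4.367
vertex -0.489 2.724 4.183
vertex -0.545 3.4 4.408
endloop
endfacet
facet normal 0.102 0.798 0.593
outer loop
vertex -1.156 3.669 4.151
vertex -0.545 3.4 4.408
vertex -0.535 3.826 3.833
endloop
endfacet
facet normal -0.830 0.556 -0.047
outer loop
vertex -1.477 3.158 3.767
vertex -1.156 3.669 4.151
vertex -1.111 3.676 3.437
endloop
endfacet
facet normal -0.739 -0.535 -0.409
outer loop
vertex -1.065 2.574 3.787
vertex -1.477 3.158 3.767
vertex -1.055 3.0 3.212
endloop
endfacet
facet normal 0.248 -0.969 0.006
outer loop
vertex -0.489 2.724 4.183
vertex -1.065 2.574 3.787
vertex -0.444 2.731 3.469
endloop
endfacet
facet normal 0.767 -0.144 0.625
outer loop
vertex -0.545 3.4 4.408
vertex -0.489 2.724 4.183
vertex -0.123 3.242 3.853
endloop
endfacet

endsolid


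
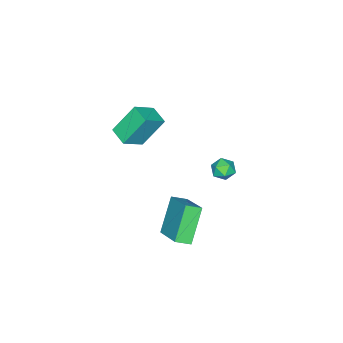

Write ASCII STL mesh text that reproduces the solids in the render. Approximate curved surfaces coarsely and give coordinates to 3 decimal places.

solid 
facet normal -0.793 0.245 -0.557
outer loop
vertex -0.493 -0.303 2.032
vertex -0.048 0.658 1.821
vertex 0.357 -1.035 0.499
endloop
endfacet
facet normal -0.412 -0.890 0.196
outer loop
vertex 1.468 -1.378 1.279
vertex -0.493 -0.303 2.032
vertex 0.357 -1.035 0.499
endloop
endfacet
facet normal -0.793 0.246 -0.558
outer loop
vertex 0.357 -1.035 0.499
vertex -0.048 0.658 1.821
vertex 0.803 -0.074 0.288
endloop
endfacet
facet normal 0.448 -0.385 -0.807
outer loop
vertex 0.803 -0.074 0.288
vertex 1.468 -1.378 1.279
vertex 0.357 -1.035 0.499
endloop
endfacet
facet normal -0.448 0.385 0.807
outer loop
vertex -0.493 -0.303 2.032
vertex 1.063 0.315 2.601
vertex -0.048 0.658 1.821
endloop
endfacet
facet normal -0.413 -0.890 0.196
outer loop
vertex 0.617 -0.646 2.812
vertex -0.493 -0.303 2.032
vertex 1.468 -1.378 1.279
endloop
endfacet
facet normal -0.448 0.385 0.807
outer loop
vertex 0.617 -0.646 2.812
vertex 1.063 0.315 2.601
vertex -0.493 -0.303 2.032
endloop
endfacet
facet normal 0.412 0.890 -0.196
outer loop
vertex -0.048 0.658 1.821
vertex 1.063 0.315 2.601
vertex 0.803 -0.074 0.288
endloop
endfacet
facet normal 0.448 -0.385 -0.807
outer loop
vertex 1.913 -0.417 1.068
vertex 1.468 -1.378 1.279
vertex 0.803 -0.074 0.288
endloop
endfacet
facet normal 0.413 0.890 -0.196
outer loop
vertex 0.803 -0.074 0.288
vertex 1.063 0.315 2.601
vertex 1.913 -0.417 1.068
endloop
endfacet
facet normal 0.793 -0.245 0.557
outer loop
vertex 1.913 -0.417 1.068
vertex 0.617 -0.646 2.812
vertex 1.468 -1.378 1.279
endloop
endfacet
facet normal 0.793 -0.246 0.557
outer loop
vertex 1.063 0.315 2.601
vertex 0.617 -0.646 2.812
vertex 1.913 -0.417 1.068
endloop
endfacet
facet normal 0.160 -0.048 0.986
outer loop
vertex -2.686 2.753 -2.684
vertex -2.921 2.089 -2.678
vertex -2.236 2.22 -2.783
endloop
endfacet
facet normal 0.622 0.400 0.674
outer loop
vertex -2.686 2.753 -2.684
vertex -2.236 2.22 -2.783
vertex -2.185 2.803 -3.176
endloop
endfacet
facet normal 0.246 0.906 0.343
outer loop
vertex -2.686 2.753 -2.684
vertex -2.185 2.803 -3.176
vertex -2.837 3.032 -3.313
endloop
endfacet
facet normal -0.448 0.773 0.450
outer loop
vertex -2.686 2.753 -2.684
vertex -2.837 3.032 -3.313
vertex -3.291 2.59 -3.006
endloop
endfacet
facet normal -0.500 0.185 0.846
outer loop
vertex -2.686 2.753 -2.684
vertex -3.291 2.59 -3.006
vertex -2.921 2.089 -2.678
endloop
endfacet
facet normal 0.983 0.034 0.178
outer loop
vertex -2.185 2.803 -3.176
vertex -2.236 2.22 -2.783
vertex -2.109 2.17 -3.474
endloop
endfacet
facet normal 0.237 -0.691 0.683
outer loop
vertex -2.236 2.22 -2.783
vertex -2.921 2.089 -2.678
vertex -2.563 1.728 -3.167
endloop
endfacet
facet normal -0.832 -0.315 0.457
outer loop
vertex -2.921 2.089 -2.678
vertex -3.291 2.59 -3.006
vertex -3.215 1.957 -3.304
endloop
endfacet
facet normal -0.747 0.639 -0.183
outer loop
vertex -3.291 2.59 -3.006
vertex -2.837 3.032 -3.313
vertex -3.164 2.54 -3.697
endloop
endfacet
facet normal 0.375 0.855 -0.357
outer loop
vertex -2.837 3.032 -3.313
vertex -2.185 2.803 -3.176
vertex -2.479 2.671 -3.802
endloop
endfacet
facet normal 0.448 -0.773 -0.450
outer loop
vertex -2.714 2.007 -3.796
vertex -2.109 2.17 -3.474
vertex -2.563 1.728 -3.167
endloop
endfacet
facet normal -0.246 -0.906 -0.343
outer loop
vertex -2.714 2.007 -3.796
vertex -2.563 1.728 -3.167
vertex -3.215 1.957 -3.304
endloop
endfacet
facet normal -0.622 -0.400 -0.674
outer loop
vertex -2.714 2.007 -3.796
vertex -3.215 1.957 -3.304
vertex -3.164 2.54 -3.697
endloop
endfacet
facet normal -0.160 0.048 -0.986
outer loop
vertex -2.714 2.007 -3.796
vertex -3.164 2.54 -3.697
vertex -2.479 2.671 -3.802
endloop
endfacet
facet normal 0.500 -0.185 -0.846
outer loop
vertex -2.714 2.007 -3.796
vertex -2.479 2.671 -3.802
vertex -2.109 2.17 -3.474
endloop
endfacet
facet normal 0.747 -0.639 0.183
outer loop
vertex -2.563 1.728 -3.167
vertex -2.109 2.17 -3.474
vertex -2.236 2.22 -2.783
endloop
endfacet
facet normal -0.375 -0.855 0.357
outer loop
vertex -3.215 1.957 -3.304
vertex -2.563 1.728 -3.167
vertex -2.921 2.089 -2.678
endloop
endfacet
facet normal -0.983 -0.034 -0.178
outer loop
vertex -3.164 2.54 -3.697
vertex -3.215 1.957 -3.304
vertex -3.291 2.59 -3.006
endloop
endfacet
facet normal -0.237 0.691 -0.683
outer loop
vertex -2.479 2.671 -3.802
vertex -3.164 2.54 -3.697
vertex -2.837 3.032 -3.313
endloop
endfacet
facet normal 0.832 0.315 -0.457
outer loop
vertex -2.109 2.17 -3.474
vertex -2.479 2.671 -3.802
vertex -2.185 2.803 -3.176
endloop
endfacet
facet normal -0.624 0.675 -0.393
outer loop
vertex 2.992 4.827 -0.145
vertex 4.269 5.077 -1.742
vertex 2.026 3.35 -1.149
endloop
endfacet
facet normal -0.620 -0.121 0.775
outer loop
vertex 2.551 2.783 -0.818
vertex 2.992 4.827 -0.145
vertex 2.026 3.35 -1.149
endloop
endfacet
facet normal -0.624 0.675 -0.393
outer loop
vertex 2.026 3.35 -1.149
vertex 4.269 5.077 -1.742
vertex 3.303 3.601 -2.745
endloop
endfacet
facet normal -0.475 -0.728 -0.494
outer loop
vertex 3.303 3.601 -2.745
vertex 2.551 2.783 -0.818
vertex 2.026 3.35 -1.149
endloop
endfacet
facet normal 0.475 0.728 0.494
outer loop
vertex 2.992 4.827 -0.145
vertex 4.794 4.51 -1.411
vertex 4.269 5.077 -1.742
endloop
endfacet
facet normal -0.619 -0.122 0.776
outer loop
vertex 3.517 4.259 0.185
vertex 2.992 4.827 -0.145
vertex 2.551 2.783 -0.818
endloop
endfacet
facet normal 0.476 0.727 0.495
outer loop
vertex 3.517 4.259 0.185
vertex 4.794 4.51 -1.411
vertex 2.992 4.827 -0.145
endloop
endfacet
facet normal 0.620 0.121 -0.775
outer loop
vertex 4.269 5.077 -1.742
vertex 4.794 4.51 -1.411
vertex 3.303 3.601 -2.745
endloop
endfacet
facet normal -0.476 -0.727 -0.494
outer loop
vertex 3.828 3.033 -2.415
vertex 2.551 2.783 -0.818
vertex 3.303 3.601 -2.745
endloop
endfacet
facet normal 0.619 0.122 -0.775
outer loop
vertex 3.303 3.601 -2.745
vertex 4.794 4.51 -1.411
vertex 3.828 3.033 -2.415
endloop
endfacet
facet normal 0.624 -0.675 0.393
outer loop
vertex 3.828 3.033 -2.415
vertex 3.517 4.259 0.185
vertex 2.551 2.783 -0.818
endloop
endfacet
facet normal 0.624 -0.675 0.393
outer loop
vertex 4.794 4.51 -1.411
vertex 3.517 4.259 0.185
vertex 3.828 3.033 -2.415
endloop
endfacet

endsolid


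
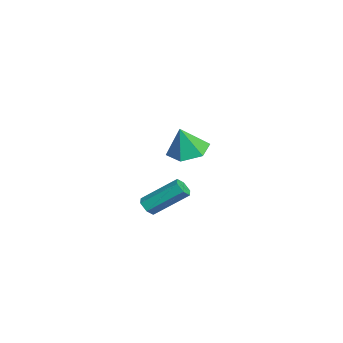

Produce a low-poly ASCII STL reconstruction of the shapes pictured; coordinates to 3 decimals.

solid 
facet normal -0.103 -0.783 -0.614
outer loop
vertex 3.216 0.413 -3.508
vertex 2.931 0.176 -3.158
vertex 2.71 0.477 -3.505
endloop
endfacet
facet normal 0.072 0.609 -0.790
outer loop
vertex 3.216 0.413 -3.508
vertex 2.71 0.477 -3.505
vertex 3.414 1.941 -2.312
endloop
endfacet
facet normal 0.074 0.608 -0.790
outer loop
vertex 3.414 1.941 -2.312
vertex 2.71 0.477 -3.505
vertex 2.908 2.005 -2.31
endloop
endfacet
facet normal 0.102 0.783 0.613
outer loop
vertex 3.414 1.941 -2.312
vertex 2.908 2.005 -2.31
vertex 3.129 1.704 -1.962
endloop
endfacet
facet normal -0.103 -0.783 -0.614
outer loop
vertex 2.71 0.477 -3.505
vertex 2.931 0.176 -3.158
vertex 2.425 0.24 -3.155
endloop
endfacet
facet normal -0.823 0.412 -0.391
outer loop
vertex 2.71 0.477 -3.505
vertex 2.425 0.24 -3.155
vertex 2.908 2.005 -2.31
endloop
endfacet
facet normal -0.824 0.412 -0.390
outer loop
vertex 2.908 2.005 -2.31
vertex 2.425 0.24 -3.155
vertex 2.623 1.767 -1.959
endloop
endfacet
facet normal 0.101 0.783 0.613
outer loop
vertex 2.908 2.005 -2.31
vertex 2.623 1.767 -1.959
vertex 3.129 1.704 -1.962
endloop
endfacet
facet normal -0.103 -0.783 -0.614
outer loop
vertex 2.425 0.24 -3.155
vertex 2.931 0.176 -3.158
vertex 2.646 -0.061 -2.808
endloop
endfacet
facet normal -0.895 -0.197 0.400
outer loop
vertex 2.425 0.24 -3.155
vertex 2.646 -0.061 -2.808
vertex 2.623 1.767 -1.959
endloop
endfacet
facet normal -0.895 -0.197 0.400
outer loop
vertex 2.623 1.767 -1.959
vertex 2.646 -0.061 -2.808
vertex 2.844 1.467 -1.612
endloop
endfacet
facet normal 0.101 0.784 0.613
outer loop
vertex 2.623 1.767 -1.959
vertex 2.844 1.467 -1.612
vertex 3.129 1.704 -1.962
endloop
endfacet
facet normal -0.102 -0.783 -0.613
outer loop
vertex 2.646 -0.061 -2.808
vertex 2.931 0.176 -3.158
vertex 3.152 -0.125 -2.81
endloop
endfacet
facet normal -0.074 -0.609 0.790
outer loop
vertex 2.646 -0.061 -2.808
vertex 3.152 -0.125 -2.81
vertex 2.844 1.467 -1.612
endloop
endfacet
facet normal -0.072 -0.609 0.790
outer loop
vertex 2.844 1.467 -1.612
vertex 3.152 -0.125 -2.81
vertex 3.35 1.403 -1.615
endloop
endfacet
facet normal 0.103 0.783 0.614
outer loop
vertex 2.844 1.467 -1.612
vertex 3.35 1.403 -1.615
vertex 3.129 1.704 -1.962
endloop
endfacet
facet normal -0.101 -0.783 -0.613
outer loop
vertex 3.152 -0.125 -2.81
vertex 2.931 0.176 -3.158
vertex 3.437 0.113 -3.161
endloop
endfacet
facet normal 0.824 -0.412 0.390
outer loop
vertex 3.152 -0.125 -2.81
vertex 3.437 0.113 -3.161
vertex 3.35 1.403 -1.615
endloop
endfacet
facet normal 0.823 -0.413 0.391
outer loop
vertex 3.35 1.403 -1.615
vertex 3.437 0.113 -3.161
vertex 3.635 1.64 -1.965
endloop
endfacet
facet normal 0.103 0.783 0.614
outer loop
vertex 3.35 1.403 -1.615
vertex 3.635 1.64 -1.965
vertex 3.129 1.704 -1.962
endloop
endfacet
facet normal -0.101 -0.784 -0.613
outer loop
vertex 3.437 0.113 -3.161
vertex 2.931 0.176 -3.158
vertex 3.216 0.413 -3.508
endloop
endfacet
facet normal 0.895 0.197 -0.400
outer loop
vertex 3.437 0.113 -3.161
vertex 3.216 0.413 -3.508
vertex 3.635 1.64 -1.965
endloop
endfacet
facet normal 0.895 0.197 -0.400
outer loop
vertex 3.635 1.64 -1.965
vertex 3.216 0.413 -3.508
vertex 3.414 1.941 -2.312
endloop
endfacet
facet normal 0.103 0.783 0.614
outer loop
vertex 3.635 1.64 -1.965
vertex 3.414 1.941 -2.312
vertex 3.129 1.704 -1.962
endloop
endfacet
facet normal -0.179 0.265 -0.947
outer loop
vertex -1.893 2.113 -2.979
vertex -2.799 2.555 -2.684
vertex -1.915 3.123 -2.692
endloop
endfacet
facet normal 0.939 -0.075 0.336
outer loop
vertex -1.893 2.113 -2.979
vertex -1.915 3.123 -2.692
vertex -2.521 2.145 -1.216
endloop
endfacet
facet normal -0.179 0.264 -0.948
outer loop
vertex -1.915 3.123 -2.692
vertex -2.799 2.555 -2.684
vertex -2.821 3.565 -2.398
endloop
endfacet
facet normal 0.498 0.614 0.612
outer loop
vertex -1.915 3.123 -2.692
vertex -2.821 3.565 -2.398
vertex -2.521 2.145 -1.216
endloop
endfacet
facet normal -0.179 0.264 -0.948
outer loop
vertex -2.821 3.565 -2.398
vertex -2.799 2.555 -2.684
vertex -3.704 2.997 -2.39
endloop
endfacet
facet normal -0.350 0.555 0.755
outer loop
vertex -2.821 3.565 -2.398
vertex -3.704 2.997 -2.39
vertex -2.521 2.145 -1.216
endloop
endfacet
facet normal -0.179 0.264 -0.948
outer loop
vertex -3.704 2.997 -2.39
vertex -2.799 2.555 -2.684
vertex -3.682 1.987 -2.676
endloop
endfacet
facet normal -0.758 -0.193 0.623
outer loop
vertex -3.704 2.997 -2.39
vertex -3.682 1.987 -2.676
vertex -2.521 2.145 -1.216
endloop
endfacet
facet normal -0.179 0.265 -0.947
outer loop
vertex -3.682 1.987 -2.676
vertex -2.799 2.555 -2.684
vertex -2.776 1.545 -2.971
endloop
endfacet
facet normal -0.317 -0.882 0.348
outer loop
vertex -3.682 1.987 -2.676
vertex -2.776 1.545 -2.971
vertex -2.521 2.145 -1.216
endloop
endfacet
facet normal -0.179 0.265 -0.947
outer loop
vertex -2.776 1.545 -2.971
vertex -2.799 2.555 -2.684
vertex -1.893 2.113 -2.979
endloop
endfacet
facet normal 0.531 -0.822 0.204
outer loop
vertex -2.776 1.545 -2.971
vertex -1.893 2.113 -2.979
vertex -2.521 2.145 -1.216
endloop
endfacet

endsolid


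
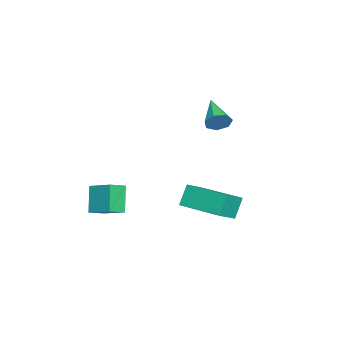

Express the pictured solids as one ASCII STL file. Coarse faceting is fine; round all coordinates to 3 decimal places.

solid 
facet normal 0.817 0.421 -0.394
outer loop
vertex -1.838 -0.265 2.563
vertex -2.159 -0.135 2.036
vertex -2.092 0.219 2.553
endloop
endfacet
facet normal 0.064 0.054 0.996
outer loop
vertex -1.838 -0.265 2.563
vertex -2.092 0.219 2.553
vertex -3.541 -0.845 2.704
endloop
endfacet
facet normal 0.818 0.420 -0.394
outer loop
vertex -2.092 0.219 2.553
vertex -2.159 -0.135 2.036
vertex -2.396 0.437 2.154
endloop
endfacet
facet normal -0.401 0.640 0.655
outer loop
vertex -2.092 0.219 2.553
vertex -2.396 0.437 2.154
vertex -3.541 -0.845 2.704
endloop
endfacet
facet normal 0.817 0.420 -0.396
outer loop
vertex -2.396 0.437 2.154
vertex -2.159 -0.135 2.036
vertex -2.522 0.223 1.667
endloop
endfacet
facet normal -0.761 0.643 -0.086
outer loop
vertex -2.396 0.437 2.154
vertex -2.522 0.223 1.667
vertex -3.541 -0.845 2.704
endloop
endfacet
facet normal 0.817 0.420 -0.396
outer loop
vertex -2.522 0.223 1.667
vertex -2.159 -0.135 2.036
vertex -2.375 -0.26 1.458
endloop
endfacet
facet normal -0.743 0.062 -0.666
outer loop
vertex -2.522 0.223 1.667
vertex -2.375 -0.26 1.458
vertex -3.541 -0.845 2.704
endloop
endfacet
facet normal 0.816 0.420 -0.396
outer loop
vertex -2.375 -0.26 1.458
vertex -2.159 -0.135 2.036
vertex -2.065 -0.649 1.684
endloop
endfacet
facet normal -0.362 -0.667 -0.652
outer loop
vertex -2.375 -0.26 1.458
vertex -2.065 -0.649 1.684
vertex -3.541 -0.845 2.704
endloop
endfacet
facet normal 0.818 0.419 -0.394
outer loop
vertex -2.065 -0.649 1.684
vertex -2.159 -0.135 2.036
vertex -1.827 -0.651 2.176
endloop
endfacet
facet normal 0.097 -0.994 -0.051
outer loop
vertex -2.065 -0.649 1.684
vertex -1.827 -0.651 2.176
vertex -3.541 -0.845 2.704
endloop
endfacet
facet normal 0.818 0.419 -0.395
outer loop
vertex -1.827 -0.651 2.176
vertex -2.159 -0.135 2.036
vertex -1.838 -0.265 2.563
endloop
endfacet
facet normal 0.286 -0.674 0.681
outer loop
vertex -1.827 -0.651 2.176
vertex -1.838 -0.265 2.563
vertex -3.541 -0.845 2.704
endloop
endfacet
facet normal -0.775 0.378 -0.507
outer loop
vertex 1.292 0.083 -0.173
vertex 2.159 2.024 -0.049
vertex 1.824 -0.095 -1.119
endloop
endfacet
facet normal -0.408 -0.911 -0.058
outer loop
vertex 2.661 -0.504 -0.571
vertex 1.292 0.083 -0.173
vertex 1.824 -0.095 -1.119
endloop
endfacet
facet normal -0.774 0.379 -0.508
outer loop
vertex 1.824 -0.095 -1.119
vertex 2.159 2.024 -0.049
vertex 2.692 1.846 -0.994
endloop
endfacet
facet normal 0.484 -0.161 -0.860
outer loop
vertex 2.692 1.846 -0.994
vertex 2.661 -0.504 -0.571
vertex 1.824 -0.095 -1.119
endloop
endfacet
facet normal -0.484 0.161 0.860
outer loop
vertex 1.292 0.083 -0.173
vertex 2.996 1.615 0.499
vertex 2.159 2.024 -0.049
endloop
endfacet
facet normal -0.408 -0.911 -0.058
outer loop
vertex 2.128 -0.326 0.374
vertex 1.292 0.083 -0.173
vertex 2.661 -0.504 -0.571
endloop
endfacet
facet normal -0.484 0.161 0.860
outer loop
vertex 2.128 -0.326 0.374
vertex 2.996 1.615 0.499
vertex 1.292 0.083 -0.173
endloop
endfacet
facet normal 0.407 0.911 0.058
outer loop
vertex 2.159 2.024 -0.049
vertex 2.996 1.615 0.499
vertex 2.692 1.846 -0.994
endloop
endfacet
facet normal 0.484 -0.161 -0.860
outer loop
vertex 3.528 1.437 -0.447
vertex 2.661 -0.504 -0.571
vertex 2.692 1.846 -0.994
endloop
endfacet
facet normal 0.408 0.911 0.058
outer loop
vertex 2.692 1.846 -0.994
vertex 2.996 1.615 0.499
vertex 3.528 1.437 -0.447
endloop
endfacet
facet normal 0.774 -0.378 0.508
outer loop
vertex 3.528 1.437 -0.447
vertex 2.128 -0.326 0.374
vertex 2.661 -0.504 -0.571
endloop
endfacet
facet normal 0.774 -0.379 0.507
outer loop
vertex 2.996 1.615 0.499
vertex 2.128 -0.326 0.374
vertex 3.528 1.437 -0.447
endloop
endfacet
facet normal -0.521 -0.137 0.842
outer loop
vertex 1.285 -4.826 -0.794
vertex 1.852 -3.721 -0.264
vertex 0.653 -4.351 -1.108
endloop
endfacet
facet normal -0.420 -0.818 -0.392
outer loop
vertex 1.388 -4.159 -2.296
vertex 1.285 -4.826 -0.794
vertex 0.653 -4.351 -1.108
endloop
endfacet
facet normal -0.522 -0.136 0.842
outer loop
vertex 0.653 -4.351 -1.108
vertex 1.852 -3.721 -0.264
vertex 1.221 -3.246 -0.578
endloop
endfacet
facet normal -0.743 0.559 -0.369
outer loop
vertex 1.221 -3.246 -0.578
vertex 1.388 -4.159 -2.296
vertex 0.653 -4.351 -1.108
endloop
endfacet
facet normal 0.743 -0.558 0.369
outer loop
vertex 1.285 -4.826 -0.794
vertex 2.587 -3.529 -1.452
vertex 1.852 -3.721 -0.264
endloop
endfacet
facet normal -0.421 -0.818 -0.392
outer loop
vertex 2.019 -4.634 -1.982
vertex 1.285 -4.826 -0.794
vertex 1.388 -4.159 -2.296
endloop
endfacet
facet normal 0.743 -0.559 0.369
outer loop
vertex 2.019 -4.634 -1.982
vertex 2.587 -3.529 -1.452
vertex 1.285 -4.826 -0.794
endloop
endfacet
facet normal 0.421 0.818 0.392
outer loop
vertex 1.852 -3.721 -0.264
vertex 2.587 -3.529 -1.452
vertex 1.221 -3.246 -0.578
endloop
endfacet
facet normal -0.743 0.558 -0.369
outer loop
vertex 1.955 -3.054 -1.766
vertex 1.388 -4.159 -2.296
vertex 1.221 -3.246 -0.578
endloop
endfacet
facet normal 0.420 0.818 0.392
outer loop
vertex 1.221 -3.246 -0.578
vertex 2.587 -3.529 -1.452
vertex 1.955 -3.054 -1.766
endloop
endfacet
facet normal 0.522 0.136 -0.842
outer loop
vertex 1.955 -3.054 -1.766
vertex 2.019 -4.634 -1.982
vertex 1.388 -4.159 -2.296
endloop
endfacet
facet normal 0.521 0.136 -0.843
outer loop
vertex 2.587 -3.529 -1.452
vertex 2.019 -4.634 -1.982
vertex 1.955 -3.054 -1.766
endloop
endfacet

endsolid


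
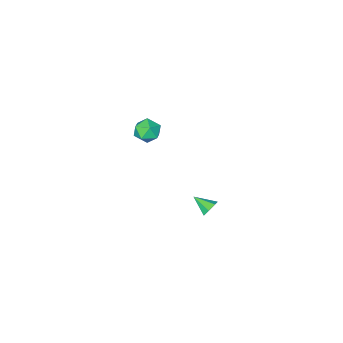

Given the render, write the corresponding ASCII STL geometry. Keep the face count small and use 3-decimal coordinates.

solid 
facet normal -0.310 0.835 -0.455
outer loop
vertex 2.211 4.261 -2.847
vertex 1.891 3.98 -3.145
vertex 1.796 4.197 -2.682
endloop
endfacet
facet normal 0.347 0.139 0.927
outer loop
vertex 2.211 4.261 -2.847
vertex 1.796 4.197 -2.682
vertex 2.209 3.12 -2.675
endloop
endfacet
facet normal -0.308 0.836 -0.455
outer loop
vertex 1.796 4.197 -2.682
vertex 1.891 3.98 -3.145
vertex 1.452 3.97 -2.866
endloop
endfacet
facet normal -0.391 -0.144 0.909
outer loop
vertex 1.796 4.197 -2.682
vertex 1.452 3.97 -2.866
vertex 2.209 3.12 -2.675
endloop
endfacet
facet normal -0.309 0.834 -0.457
outer loop
vertex 1.452 3.97 -2.866
vertex 1.891 3.98 -3.145
vertex 1.439 3.75 -3.259
endloop
endfacet
facet normal -0.738 -0.579 0.348
outer loop
vertex 1.452 3.97 -2.866
vertex 1.439 3.75 -3.259
vertex 2.209 3.12 -2.675
endloop
endfacet
facet normal -0.310 0.834 -0.456
outer loop
vertex 1.439 3.75 -3.259
vertex 1.891 3.98 -3.145
vertex 1.766 3.703 -3.567
endloop
endfacet
facet normal -0.433 -0.838 -0.332
outer loop
vertex 1.439 3.75 -3.259
vertex 1.766 3.703 -3.567
vertex 2.209 3.12 -2.675
endloop
endfacet
facet normal -0.309 0.834 -0.456
outer loop
vertex 1.766 3.703 -3.567
vertex 1.891 3.98 -3.145
vertex 2.187 3.865 -3.556
endloop
endfacet
facet normal 0.296 -0.726 -0.621
outer loop
vertex 1.766 3.703 -3.567
vertex 2.187 3.865 -3.556
vertex 2.209 3.12 -2.675
endloop
endfacet
facet normal -0.309 0.835 -0.456
outer loop
vertex 2.187 3.865 -3.556
vertex 1.891 3.98 -3.145
vertex 2.385 4.113 -3.236
endloop
endfacet
facet normal 0.896 -0.328 -0.300
outer loop
vertex 2.187 3.865 -3.556
vertex 2.385 4.113 -3.236
vertex 2.209 3.12 -2.675
endloop
endfacet
facet normal -0.309 0.835 -0.456
outer loop
vertex 2.385 4.113 -3.236
vertex 1.891 3.98 -3.145
vertex 2.211 4.261 -2.847
endloop
endfacet
facet normal 0.919 0.057 0.389
outer loop
vertex 2.385 4.113 -3.236
vertex 2.211 4.261 -2.847
vertex 2.209 3.12 -2.675
endloop
endfacet
facet normal -0.805 -0.172 0.568
outer loop
vertex -0.371 -2.748 -3.011
vertex -0.436 -3.47 -3.322
vertex -0.002 -3.358 -2.673
endloop
endfacet
facet normal -0.357 0.278 0.892
outer loop
vertex -0.371 -2.748 -3.011
vertex -0.002 -3.358 -2.673
vertex 0.366 -2.665 -2.742
endloop
endfacet
facet normal -0.265 0.844 0.466
outer loop
vertex -0.371 -2.748 -3.011
vertex 0.366 -2.665 -2.742
vertex 0.16 -2.348 -3.434
endloop
endfacet
facet normal -0.657 0.744 -0.122
outer loop
vertex -0.371 -2.748 -3.011
vertex 0.16 -2.348 -3.434
vertex -0.336 -2.845 -3.792
endloop
endfacet
facet normal -0.992 0.115 -0.059
outer loop
vertex -0.371 -2.748 -3.011
vertex -0.336 -2.845 -3.792
vertex -0.436 -3.47 -3.322
endloop
endfacet
facet normal 0.274 -0.050 0.960
outer loop
vertex 0.366 -2.665 -2.742
vertex -0.002 -3.358 -2.673
vertex 0.756 -3.335 -2.888
endloop
endfacet
facet normal -0.452 -0.778 0.437
outer loop
vertex -0.002 -3.358 -2.673
vertex -0.436 -3.47 -3.322
vertex 0.26 -3.832 -3.246
endloop
endfacet
facet normal -0.754 -0.313 -0.577
outer loop
vertex -0.436 -3.47 -3.322
vertex -0.336 -2.845 -3.792
vertex 0.054 -3.515 -3.938
endloop
endfacet
facet normal -0.214 0.702 -0.679
outer loop
vertex -0.336 -2.845 -3.792
vertex 0.16 -2.348 -3.434
vertex 0.422 -2.822 -4.007
endloop
endfacet
facet normal 0.421 0.866 0.271
outer loop
vertex 0.16 -2.348 -3.434
vertex 0.366 -2.665 -2.742
vertex 0.856 -2.71 -3.358
endloop
endfacet
facet normal 0.657 -0.744 0.122
outer loop
vertex 0.791 -3.432 -3.669
vertex 0.756 -3.335 -2.888
vertex 0.26 -3.832 -3.246
endloop
endfacet
facet normal 0.265 -0.844 -0.466
outer loop
vertex 0.791 -3.432 -3.669
vertex 0.26 -3.832 -3.246
vertex 0.054 -3.515 -3.938
endloop
endfacet
facet normal 0.357 -0.278 -0.892
outer loop
vertex 0.791 -3.432 -3.669
vertex 0.054 -3.515 -3.938
vertex 0.422 -2.822 -4.007
endloop
endfacet
facet normal 0.805 0.172 -0.568
outer loop
vertex 0.791 -3.432 -3.669
vertex 0.422 -2.822 -4.007
vertex 0.856 -2.71 -3.358
endloop
endfacet
facet normal 0.992 -0.115 0.059
outer loop
vertex 0.791 -3.432 -3.669
vertex 0.856 -2.71 -3.358
vertex 0.756 -3.335 -2.888
endloop
endfacet
facet normal 0.214 -0.702 0.679
outer loop
vertex 0.26 -3.832 -3.246
vertex 0.756 -3.335 -2.888
vertex -0.002 -3.358 -2.673
endloop
endfacet
facet normal -0.421 -0.866 -0.271
outer loop
vertex 0.054 -3.515 -3.938
vertex 0.26 -3.832 -3.246
vertex -0.436 -3.47 -3.322
endloop
endfacet
facet normal -0.274 0.050 -0.960
outer loop
vertex 0.422 -2.822 -4.007
vertex 0.054 -3.515 -3.938
vertex -0.336 -2.845 -3.792
endloop
endfacet
facet normal 0.452 0.778 -0.437
outer loop
vertex 0.856 -2.71 -3.358
vertex 0.422 -2.822 -4.007
vertex 0.16 -2.348 -3.434
endloop
endfacet
facet normal 0.754 0.313 0.577
outer loop
vertex 0.756 -3.335 -2.888
vertex 0.856 -2.71 -3.358
vertex 0.366 -2.665 -2.742
endloop
endfacet

endsolid


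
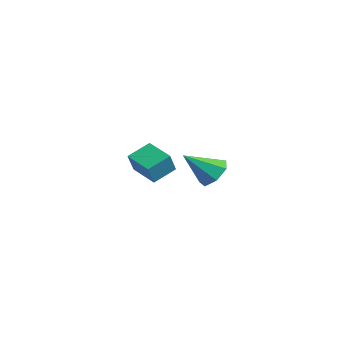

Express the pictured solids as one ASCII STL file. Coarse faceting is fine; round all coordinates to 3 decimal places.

solid 
facet normal -0.919 -0.275 0.284
outer loop
vertex -2.641 -4.641 -0.59
vertex -2.782 -3.598 -0.036
vertex -3.067 -4.196 -1.537
endloop
endfacet
facet normal 0.118 -0.877 -0.465
outer loop
vertex -1.818 -3.822 -1.924
vertex -2.641 -4.641 -0.59
vertex -3.067 -4.196 -1.537
endloop
endfacet
facet normal -0.919 -0.275 0.284
outer loop
vertex -3.067 -4.196 -1.537
vertex -2.782 -3.598 -0.036
vertex -3.208 -3.153 -0.983
endloop
endfacet
facet normal -0.378 0.394 -0.838
outer loop
vertex -3.208 -3.153 -0.983
vertex -1.818 -3.822 -1.924
vertex -3.067 -4.196 -1.537
endloop
endfacet
facet normal 0.378 -0.394 0.838
outer loop
vertex -2.641 -4.641 -0.59
vertex -1.533 -3.224 -0.423
vertex -2.782 -3.598 -0.036
endloop
endfacet
facet normal 0.118 -0.877 -0.465
outer loop
vertex -1.392 -4.267 -0.977
vertex -2.641 -4.641 -0.59
vertex -1.818 -3.822 -1.924
endloop
endfacet
facet normal 0.378 -0.394 0.838
outer loop
vertex -1.392 -4.267 -0.977
vertex -1.533 -3.224 -0.423
vertex -2.641 -4.641 -0.59
endloop
endfacet
facet normal -0.118 0.877 0.465
outer loop
vertex -2.782 -3.598 -0.036
vertex -1.533 -3.224 -0.423
vertex -3.208 -3.153 -0.983
endloop
endfacet
facet normal -0.378 0.394 -0.838
outer loop
vertex -1.959 -2.779 -1.37
vertex -1.818 -3.822 -1.924
vertex -3.208 -3.153 -0.983
endloop
endfacet
facet normal -0.118 0.877 0.465
outer loop
vertex -3.208 -3.153 -0.983
vertex -1.533 -3.224 -0.423
vertex -1.959 -2.779 -1.37
endloop
endfacet
facet normal 0.919 0.275 -0.284
outer loop
vertex -1.959 -2.779 -1.37
vertex -1.392 -4.267 -0.977
vertex -1.818 -3.822 -1.924
endloop
endfacet
facet normal 0.919 0.275 -0.284
outer loop
vertex -1.533 -3.224 -0.423
vertex -1.392 -4.267 -0.977
vertex -1.959 -2.779 -1.37
endloop
endfacet
facet normal 0.125 0.749 -0.650
outer loop
vertex 3.018 -3.778 -0.498
vertex 2.72 -3.27 0.03
vertex 3.473 -3.487 -0.075
endloop
endfacet
facet normal 0.623 -0.769 -0.141
outer loop
vertex 3.018 -3.778 -0.498
vertex 3.473 -3.487 -0.075
vertex 2.52 -4.47 1.07
endloop
endfacet
facet normal 0.125 0.750 -0.650
outer loop
vertex 3.473 -3.487 -0.075
vertex 2.72 -3.27 0.03
vertex 3.361 -3.033 0.427
endloop
endfacet
facet normal 0.843 -0.291 0.452
outer loop
vertex 3.473 -3.487 -0.075
vertex 3.361 -3.033 0.427
vertex 2.52 -4.47 1.07
endloop
endfacet
facet normal 0.126 0.749 -0.650
outer loop
vertex 3.361 -3.033 0.427
vertex 2.72 -3.27 0.03
vertex 2.766 -2.758 0.629
endloop
endfacet
facet normal 0.389 0.177 0.904
outer loop
vertex 3.361 -3.033 0.427
vertex 2.766 -2.758 0.629
vertex 2.52 -4.47 1.07
endloop
endfacet
facet normal 0.124 0.750 -0.650
outer loop
vertex 2.766 -2.758 0.629
vertex 2.72 -3.27 0.03
vertex 2.137 -2.869 0.381
endloop
endfacet
facet normal -0.395 0.282 0.875
outer loop
vertex 2.766 -2.758 0.629
vertex 2.137 -2.869 0.381
vertex 2.52 -4.47 1.07
endloop
endfacet
facet normal 0.125 0.750 -0.650
outer loop
vertex 2.137 -2.869 0.381
vertex 2.72 -3.27 0.03
vertex 1.947 -3.282 -0.132
endloop
endfacet
facet normal -0.921 -0.055 0.385
outer loop
vertex 2.137 -2.869 0.381
vertex 1.947 -3.282 -0.132
vertex 2.52 -4.47 1.07
endloop
endfacet
facet normal 0.125 0.750 -0.650
outer loop
vertex 1.947 -3.282 -0.132
vertex 2.72 -3.27 0.03
vertex 2.339 -3.686 -0.523
endloop
endfacet
facet normal -0.792 -0.579 -0.195
outer loop
vertex 1.947 -3.282 -0.132
vertex 2.339 -3.686 -0.523
vertex 2.52 -4.47 1.07
endloop
endfacet
facet normal 0.125 0.749 -0.650
outer loop
vertex 2.339 -3.686 -0.523
vertex 2.72 -3.27 0.03
vertex 3.018 -3.778 -0.498
endloop
endfacet
facet normal -0.106 -0.897 -0.429
outer loop
vertex 2.339 -3.686 -0.523
vertex 3.018 -3.778 -0.498
vertex 2.52 -4.47 1.07
endloop
endfacet

endsolid


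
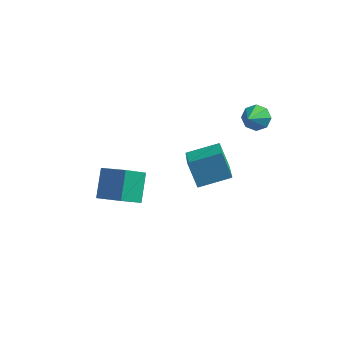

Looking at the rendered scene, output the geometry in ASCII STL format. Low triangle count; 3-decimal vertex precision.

solid 
facet normal -0.436 -0.650 0.622
outer loop
vertex -1.966 -0.189 -3.071
vertex -2.183 1.12 -1.855
vertex -3.438 0.173 -3.723
endloop
endfacet
facet normal 0.120 -0.727 -0.676
outer loop
vertex -2.737 1.22 -4.725
vertex -1.966 -0.189 -3.071
vertex -3.438 0.173 -3.723
endloop
endfacet
facet normal -0.435 -0.651 0.622
outer loop
vertex -3.438 0.173 -3.723
vertex -2.183 1.12 -1.855
vertex -3.655 1.482 -2.506
endloop
endfacet
facet normal -0.892 0.219 -0.395
outer loop
vertex -3.655 1.482 -2.506
vertex -2.737 1.22 -4.725
vertex -3.438 0.173 -3.723
endloop
endfacet
facet normal 0.892 -0.219 0.395
outer loop
vertex -1.966 -0.189 -3.071
vertex -1.482 2.167 -2.857
vertex -2.183 1.12 -1.855
endloop
endfacet
facet normal 0.120 -0.727 -0.676
outer loop
vertex -1.265 0.858 -4.074
vertex -1.966 -0.189 -3.071
vertex -2.737 1.22 -4.725
endloop
endfacet
facet normal 0.892 -0.219 0.395
outer loop
vertex -1.265 0.858 -4.074
vertex -1.482 2.167 -2.857
vertex -1.966 -0.189 -3.071
endloop
endfacet
facet normal -0.120 0.727 0.676
outer loop
vertex -2.183 1.12 -1.855
vertex -1.482 2.167 -2.857
vertex -3.655 1.482 -2.506
endloop
endfacet
facet normal -0.892 0.219 -0.395
outer loop
vertex -2.954 2.529 -3.509
vertex -2.737 1.22 -4.725
vertex -3.655 1.482 -2.506
endloop
endfacet
facet normal -0.120 0.728 0.675
outer loop
vertex -3.655 1.482 -2.506
vertex -1.482 2.167 -2.857
vertex -2.954 2.529 -3.509
endloop
endfacet
facet normal 0.435 0.650 -0.622
outer loop
vertex -2.954 2.529 -3.509
vertex -1.265 0.858 -4.074
vertex -2.737 1.22 -4.725
endloop
endfacet
facet normal 0.436 0.651 -0.622
outer loop
vertex -1.482 2.167 -2.857
vertex -1.265 0.858 -4.074
vertex -2.954 2.529 -3.509
endloop
endfacet
facet normal 0.043 0.786 -0.617
outer loop
vertex 4.336 3.732 2.853
vertex 3.913 3.349 2.336
vertex 3.758 3.82 2.925
endloop
endfacet
facet normal 0.155 0.230 0.961
outer loop
vertex 4.336 3.732 2.853
vertex 3.758 3.82 2.925
vertex 3.847 2.091 3.324
endloop
endfacet
facet normal 0.040 0.785 -0.618
outer loop
vertex 3.758 3.82 2.925
vertex 3.913 3.349 2.336
vertex 3.271 3.631 2.653
endloop
endfacet
facet normal -0.529 0.165 0.832
outer loop
vertex 3.758 3.82 2.925
vertex 3.271 3.631 2.653
vertex 3.847 2.091 3.324
endloop
endfacet
facet normal 0.040 0.786 -0.617
outer loop
vertex 3.271 3.631 2.653
vertex 3.913 3.349 2.336
vertex 3.159 3.277 2.195
endloop
endfacet
facet normal -0.913 -0.183 0.365
outer loop
vertex 3.271 3.631 2.653
vertex 3.159 3.277 2.195
vertex 3.847 2.091 3.324
endloop
endfacet
facet normal 0.041 0.785 -0.618
outer loop
vertex 3.159 3.277 2.195
vertex 3.913 3.349 2.336
vertex 3.49 2.965 1.82
endloop
endfacet
facet normal -0.772 -0.612 -0.172
outer loop
vertex 3.159 3.277 2.195
vertex 3.49 2.965 1.82
vertex 3.847 2.091 3.324
endloop
endfacet
facet normal 0.040 0.786 -0.618
outer loop
vertex 3.49 2.965 1.82
vertex 3.913 3.349 2.336
vertex 4.068 2.878 1.747
endloop
endfacet
facet normal -0.189 -0.868 -0.460
outer loop
vertex 3.49 2.965 1.82
vertex 4.068 2.878 1.747
vertex 3.847 2.091 3.324
endloop
endfacet
facet normal 0.042 0.786 -0.617
outer loop
vertex 4.068 2.878 1.747
vertex 3.913 3.349 2.336
vertex 4.555 3.066 2.019
endloop
endfacet
facet normal 0.495 -0.803 -0.331
outer loop
vertex 4.068 2.878 1.747
vertex 4.555 3.066 2.019
vertex 3.847 2.091 3.324
endloop
endfacet
facet normal 0.041 0.786 -0.617
outer loop
vertex 4.555 3.066 2.019
vertex 3.913 3.349 2.336
vertex 4.667 3.42 2.477
endloop
endfacet
facet normal 0.880 -0.455 0.137
outer loop
vertex 4.555 3.066 2.019
vertex 4.667 3.42 2.477
vertex 3.847 2.091 3.324
endloop
endfacet
facet normal 0.041 0.786 -0.616
outer loop
vertex 4.667 3.42 2.477
vertex 3.913 3.349 2.336
vertex 4.336 3.732 2.853
endloop
endfacet
facet normal 0.739 -0.027 0.673
outer loop
vertex 4.667 3.42 2.477
vertex 4.336 3.732 2.853
vertex 3.847 2.091 3.324
endloop
endfacet
facet normal -0.835 -0.479 -0.272
outer loop
vertex 1.848 -1.144 2.18
vertex 1.213 0.481 1.266
vertex 2.527 -1.6 0.899
endloop
endfacet
facet normal 0.323 -0.825 0.465
outer loop
vertex 3.987 -0.761 1.374
vertex 1.848 -1.144 2.18
vertex 2.527 -1.6 0.899
endloop
endfacet
facet normal -0.835 -0.479 -0.272
outer loop
vertex 2.527 -1.6 0.899
vertex 1.213 0.481 1.266
vertex 1.891 0.026 -0.015
endloop
endfacet
facet normal 0.446 -0.299 -0.843
outer loop
vertex 1.891 0.026 -0.015
vertex 3.987 -0.761 1.374
vertex 2.527 -1.6 0.899
endloop
endfacet
facet normal -0.447 0.300 0.843
outer loop
vertex 1.848 -1.144 2.18
vertex 2.673 1.32 1.741
vertex 1.213 0.481 1.266
endloop
endfacet
facet normal 0.323 -0.825 0.464
outer loop
vertex 3.309 -0.306 2.655
vertex 1.848 -1.144 2.18
vertex 3.987 -0.761 1.374
endloop
endfacet
facet normal -0.446 0.300 0.843
outer loop
vertex 3.309 -0.306 2.655
vertex 2.673 1.32 1.741
vertex 1.848 -1.144 2.18
endloop
endfacet
facet normal -0.323 0.825 -0.464
outer loop
vertex 1.213 0.481 1.266
vertex 2.673 1.32 1.741
vertex 1.891 0.026 -0.015
endloop
endfacet
facet normal 0.446 -0.300 -0.843
outer loop
vertex 3.352 0.864 0.46
vertex 3.987 -0.761 1.374
vertex 1.891 0.026 -0.015
endloop
endfacet
facet normal -0.322 0.825 -0.464
outer loop
vertex 1.891 0.026 -0.015
vertex 2.673 1.32 1.741
vertex 3.352 0.864 0.46
endloop
endfacet
facet normal 0.835 0.479 0.272
outer loop
vertex 3.352 0.864 0.46
vertex 3.309 -0.306 2.655
vertex 3.987 -0.761 1.374
endloop
endfacet
facet normal 0.835 0.479 0.272
outer loop
vertex 2.673 1.32 1.741
vertex 3.309 -0.306 2.655
vertex 3.352 0.864 0.46
endloop
endfacet

endsolid
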